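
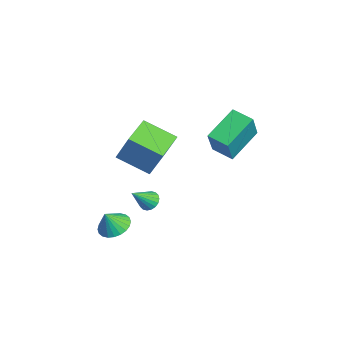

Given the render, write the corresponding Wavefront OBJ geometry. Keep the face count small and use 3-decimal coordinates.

v -1.89 -0.803 0.775
v -1.356 -0.297 2.352
v -0.88 0.598 -0.017
v -0.345 1.103 1.56
v -0.415 -1.943 0.64
v 0.12 -1.438 2.217
v 0.596 -0.543 -0.152
v 1.13 -0.037 1.425
v 1.222 -0.738 -1.612
v 1.51 -0.321 -1.331
v 1.598 -1.702 -0.568
v 1.273 -0.304 -1.23
v 1.026 -0.374 -1.205
v 0.817 -0.515 -1.26
v 0.689 -0.701 -1.385
v 0.666 -0.894 -1.555
v 0.753 -1.056 -1.736
v 0.933 -1.155 -1.893
v 1.17 -1.171 -1.994
v 1.417 -1.102 -2.019
v 1.626 -0.96 -1.963
v 1.754 -0.775 -1.838
v 1.777 -0.582 -1.668
v 1.69 -0.42 -1.487
v 0.15 2.721 0.696
v -0.814 4.272 1.65
v 1.082 3.442 0.466
v 0.118 4.993 1.42
v 0.922 2.227 2.28
v -0.042 3.778 3.234
v 1.854 2.948 2.05
v 0.89 4.499 3.004
v 0.546 -2.319 -3.599
v 1.212 -2.798 -3.89
v 0.654 -2.801 -2.561
v 1.373 -2.521 -3.779
v 1.409 -2.214 -3.64
v 1.313 -1.922 -3.495
v 1.101 -1.691 -3.366
v 0.804 -1.555 -3.272
v 0.468 -1.536 -3.228
v 0.144 -1.636 -3.241
v -0.119 -1.84 -3.308
v -0.281 -2.117 -3.42
v -0.316 -2.425 -3.559
v -0.221 -2.716 -3.704
v -0.008 -2.948 -3.833
v 0.288 -3.083 -3.927
v 0.625 -3.102 -3.97
v 0.949 -3.002 -3.958
f 2 4 1
f 5 2 1
f 1 4 3
f 3 5 1
f 2 8 4
f 6 2 5
f 6 8 2
f 4 8 3
f 7 5 3
f 3 8 7
f 7 6 5
f 8 6 7
f 10 9 12
f 10 12 11
f 12 9 13
f 12 13 11
f 13 9 14
f 13 14 11
f 14 9 15
f 14 15 11
f 15 9 16
f 15 16 11
f 16 9 17
f 16 17 11
f 17 9 18
f 17 18 11
f 18 9 19
f 18 19 11
f 19 9 20
f 19 20 11
f 20 9 21
f 20 21 11
f 21 9 22
f 21 22 11
f 22 9 23
f 22 23 11
f 23 9 24
f 23 24 11
f 24 9 10
f 24 10 11
f 26 28 25
f 29 26 25
f 25 28 27
f 27 29 25
f 26 32 28
f 30 26 29
f 30 32 26
f 28 32 27
f 31 29 27
f 27 32 31
f 31 30 29
f 32 30 31
f 34 33 36
f 34 36 35
f 36 33 37
f 36 37 35
f 37 33 38
f 37 38 35
f 38 33 39
f 38 39 35
f 39 33 40
f 39 40 35
f 40 33 41
f 40 41 35
f 41 33 42
f 41 42 35
f 42 33 43
f 42 43 35
f 43 33 44
f 43 44 35
f 44 33 45
f 44 45 35
f 45 33 46
f 45 46 35
f 46 33 47
f 46 47 35
f 47 33 48
f 47 48 35
f 48 33 49
f 48 49 35
f 49 33 50
f 49 50 35
f 50 33 34
f 50 34 35



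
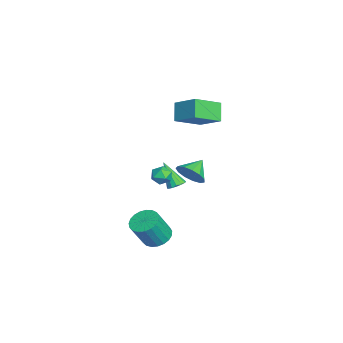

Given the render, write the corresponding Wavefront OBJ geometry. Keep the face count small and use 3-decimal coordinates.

v -2.953 1.331 -3.324
v -2.515 1.636 -3.008
v -3.567 0.549 -1.716
v -2.769 1.833 -3.01
v -3.072 1.895 -3.095
v -3.343 1.806 -3.242
v -3.51 1.589 -3.411
v -3.527 1.304 -3.556
v -3.391 1.025 -3.639
v -3.137 0.829 -3.638
v -2.834 0.767 -3.552
v -2.563 0.856 -3.406
v -2.396 1.072 -3.237
v -2.379 1.358 -3.091
v -1.831 2.138 -1.744
v -1.092 2.681 -1.32
v -2.769 2.862 -1.036
v -1.24 2.955 -1.796
v -1.575 2.97 -2.256
v -1.991 2.72 -2.553
v -2.357 2.286 -2.593
v -2.555 1.805 -2.363
v -2.524 1.429 -1.937
v -2.272 1.279 -1.449
v -1.881 1.401 -1.055
v -1.473 1.757 -0.879
v -1.179 2.234 -0.978
v -2.818 1.207 2.265
v -3.712 1.222 3.316
v -3.805 2.747 1.405
v -4.698 2.761 2.457
v -1.742 2.399 3.163
v -2.635 2.413 4.215
v -2.728 3.938 2.304
v -3.622 3.953 3.355
v -0.226 1.047 -0.531
v 0.349 0.698 -0.773
v -0.909 0.222 -0.967
v -0.334 -0.127 -1.209
v -0.458 -0.086 -0.506
v -0.036 0.424 -0.236
v -0.524 0.496 -1.504
v -0.102 1.006 -1.234
v 0.165 0.358 -1.374
v 0.206 -0.002 -0.757
v -0.766 0.922 -0.983
v -0.725 0.562 -0.366
v 3.491 0.234 -3.592
v 4.03 -0.368 -4.053
v 4.607 -1.095 -2.43
v 4.069 -0.494 -1.968
v 4.268 -0.068 -4.003
v 4.846 -0.795 -2.38
v 4.373 0.284 -3.883
v 4.951 -0.443 -2.26
v 4.325 0.628 -3.712
v 4.903 -0.1 -2.089
v 4.133 0.903 -3.52
v 4.711 0.176 -1.897
v 3.83 1.063 -3.341
v 4.407 0.335 -1.718
v 3.468 1.079 -3.205
v 4.046 0.352 -1.582
v 3.11 0.949 -3.135
v 3.688 0.222 -1.512
v 2.819 0.696 -3.145
v 3.396 -0.032 -1.522
v 2.643 0.362 -3.232
v 3.221 -0.365 -1.609
v 2.614 0.006 -3.381
v 3.192 -0.721 -1.758
v 2.737 -0.31 -3.567
v 3.315 -1.037 -1.944
v 2.99 -0.532 -3.756
v 3.568 -1.26 -2.133
v 3.33 -0.622 -3.918
v 3.908 -1.349 -2.295
v 3.698 -0.564 -4.022
v 4.275 -1.291 -2.399
f 2 1 4
f 2 4 3
f 4 1 5
f 4 5 3
f 5 1 6
f 5 6 3
f 6 1 7
f 6 7 3
f 7 1 8
f 7 8 3
f 8 1 9
f 8 9 3
f 9 1 10
f 9 10 3
f 10 1 11
f 10 11 3
f 11 1 12
f 11 12 3
f 12 1 13
f 12 13 3
f 13 1 14
f 13 14 3
f 14 1 2
f 14 2 3
f 16 15 18
f 16 18 17
f 18 15 19
f 18 19 17
f 19 15 20
f 19 20 17
f 20 15 21
f 20 21 17
f 21 15 22
f 21 22 17
f 22 15 23
f 22 23 17
f 23 15 24
f 23 24 17
f 24 15 25
f 24 25 17
f 25 15 26
f 25 26 17
f 26 15 27
f 26 27 17
f 27 15 16
f 27 16 17
f 29 31 28
f 32 29 28
f 28 31 30
f 30 32 28
f 29 35 31
f 33 29 32
f 33 35 29
f 31 35 30
f 34 32 30
f 30 35 34
f 34 33 32
f 35 33 34
f 36 47 41
f 36 41 37
f 36 37 43
f 36 43 46
f 36 46 47
f 37 41 45
f 41 47 40
f 47 46 38
f 46 43 42
f 43 37 44
f 39 45 40
f 39 40 38
f 39 38 42
f 39 42 44
f 39 44 45
f 40 45 41
f 38 40 47
f 42 38 46
f 44 42 43
f 45 44 37
f 49 48 52
f 49 52 50
f 50 52 53
f 50 53 51
f 52 48 54
f 52 54 53
f 53 54 55
f 53 55 51
f 54 48 56
f 54 56 55
f 55 56 57
f 55 57 51
f 56 48 58
f 56 58 57
f 57 58 59
f 57 59 51
f 58 48 60
f 58 60 59
f 59 60 61
f 59 61 51
f 60 48 62
f 60 62 61
f 61 62 63
f 61 63 51
f 62 48 64
f 62 64 63
f 63 64 65
f 63 65 51
f 64 48 66
f 64 66 65
f 65 66 67
f 65 67 51
f 66 48 68
f 66 68 67
f 67 68 69
f 67 69 51
f 68 48 70
f 68 70 69
f 69 70 71
f 69 71 51
f 70 48 72
f 70 72 71
f 71 72 73
f 71 73 51
f 72 48 74
f 72 74 73
f 73 74 75
f 73 75 51
f 74 48 76
f 74 76 75
f 75 76 77
f 75 77 51
f 76 48 78
f 76 78 77
f 77 78 79
f 77 79 51
f 78 48 49
f 78 49 79
f 79 49 50
f 79 50 51



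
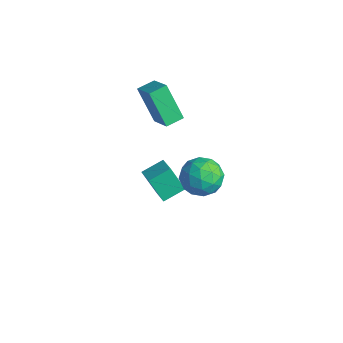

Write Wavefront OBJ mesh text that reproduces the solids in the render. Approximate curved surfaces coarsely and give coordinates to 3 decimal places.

v -3.982 -3.847 -3.41
v -2.904 -4.141 -2.946
v -3.842 -2.677 -2.991
v -2.764 -2.972 -2.527
v -3.296 -3.448 -4.753
v -2.218 -3.743 -4.289
v -3.156 -2.279 -4.334
v -2.078 -2.573 -3.87
v -3.925 -3.113 0.409
v -5.046 -3.332 2.159
v -3.892 -2.164 0.549
v -5.013 -2.382 2.299
v -2.627 -3.278 1.221
v -3.748 -3.496 2.971
v -2.594 -2.328 1.361
v -3.715 -2.547 3.111
v 0.303 -3.353 0.93
v 0.946 -3.206 1.802
v 1.394 -4.614 0.338
v 2.037 -4.467 1.21
v 1.045 -4.909 1.331
v 0.37 -4.13 1.697
v 1.97 -3.69 0.443
v 1.295 -2.911 0.809
v 1.976 -3.414 1.501
v 1.404 -4.167 2.05
v 0.936 -3.653 0.09
v 0.364 -4.406 0.639
v 0.529 -3.169 1.418
v 1.811 -4.651 0.722
v 1.228 -4.911 0.793
v 1.606 -4.824 1.306
v 0.19 -3.712 1.356
v 0.568 -3.625 1.869
v 0.626 -4.626 1.592
v 1.772 -4.195 0.271
v 2.15 -4.108 0.784
v 0.734 -2.996 0.834
v 1.112 -2.909 1.347
v 1.714 -3.194 0.548
v 1.512 -3.205 1.754
v 2.154 -3.946 1.406
v 2.114 -3.489 0.955
v 1.718 -3.032 1.17
v 1.176 -3.648 2.076
v 1.818 -4.389 1.728
v 1.234 -4.648 1.8
v 0.838 -4.191 2.015
v 1.782 -3.77 1.899
v 0.522 -3.431 0.412
v 1.164 -4.172 0.064
v 1.502 -3.629 0.125
v 1.106 -3.172 0.34
v 0.186 -3.874 0.734
v 0.828 -4.615 0.386
v 0.622 -4.788 0.97
v 0.226 -4.331 1.185
v 0.558 -4.05 0.241
f 2 4 1
f 5 2 1
f 1 4 3
f 3 5 1
f 2 8 4
f 6 2 5
f 6 8 2
f 4 8 3
f 7 5 3
f 3 8 7
f 7 6 5
f 8 6 7
f 10 12 9
f 13 10 9
f 9 12 11
f 11 13 9
f 10 16 12
f 14 10 13
f 14 16 10
f 12 16 11
f 15 13 11
f 11 16 15
f 15 14 13
f 16 14 15
f 17 54 33
f 54 28 57
f 33 57 22
f 54 57 33
f 17 33 29
f 33 22 34
f 29 34 18
f 33 34 29
f 17 29 38
f 29 18 39
f 38 39 24
f 29 39 38
f 17 38 50
f 38 24 53
f 50 53 27
f 38 53 50
f 17 50 54
f 50 27 58
f 54 58 28
f 50 58 54
f 18 34 45
f 34 22 48
f 45 48 26
f 34 48 45
f 22 57 35
f 57 28 56
f 35 56 21
f 57 56 35
f 28 58 55
f 58 27 51
f 55 51 19
f 58 51 55
f 27 53 52
f 53 24 40
f 52 40 23
f 53 40 52
f 24 39 44
f 39 18 41
f 44 41 25
f 39 41 44
f 20 46 32
f 46 26 47
f 32 47 21
f 46 47 32
f 20 32 30
f 32 21 31
f 30 31 19
f 32 31 30
f 20 30 37
f 30 19 36
f 37 36 23
f 30 36 37
f 20 37 42
f 37 23 43
f 42 43 25
f 37 43 42
f 20 42 46
f 42 25 49
f 46 49 26
f 42 49 46
f 21 47 35
f 47 26 48
f 35 48 22
f 47 48 35
f 19 31 55
f 31 21 56
f 55 56 28
f 31 56 55
f 23 36 52
f 36 19 51
f 52 51 27
f 36 51 52
f 25 43 44
f 43 23 40
f 44 40 24
f 43 40 44
f 26 49 45
f 49 25 41
f 45 41 18
f 49 41 45



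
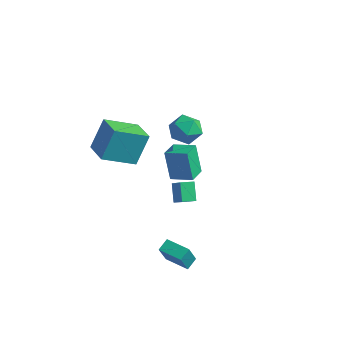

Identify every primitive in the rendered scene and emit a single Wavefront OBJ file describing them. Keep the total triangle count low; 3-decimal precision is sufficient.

v -0.744 -0.515 -0.738
v 0.179 -0.843 0.086
v -0.346 0.208 -0.896
v 0.578 -0.121 -0.073
v -0.098 -1.079 -1.687
v 0.826 -1.408 -0.864
v 0.301 -0.357 -1.846
v 1.224 -0.685 -1.022
v -1.996 -4.781 3.31
v -1.871 -3.836 5.158
v -3.551 -4.029 3.03
v -3.426 -3.084 4.878
v -1.014 -3.096 2.382
v -0.889 -2.151 4.23
v -2.569 -2.344 2.102
v -2.444 -1.399 3.95
v -3.706 2.617 -3.988
v -4.27 2.735 -1.989
v -4.118 3.846 -4.177
v -4.682 3.964 -2.178
v -2.378 3.116 -3.642
v -2.942 3.234 -1.643
v -2.79 4.345 -3.831
v -3.354 4.463 -1.832
v 1.547 -3.535 -4.06
v 1.728 -4.306 -2.59
v 1.494 -2.813 -3.675
v 1.674 -3.584 -2.205
v 3.006 -3.376 -4.155
v 3.186 -4.147 -2.685
v 2.952 -2.654 -3.77
v 3.133 -3.425 -2.3
v -0.548 1.319 2.453
v 0.177 1.002 3.176
v -1.757 0.358 3.244
v -1.032 0.041 3.967
v -1.371 1.058 3.959
v -0.623 1.652 3.47
v -0.957 -0.292 2.95
v -0.209 0.302 2.461
v -0.075 0.006 3.483
v -0.331 0.84 4.107
v -1.249 0.52 2.313
v -1.505 1.354 2.937
f 2 4 1
f 5 2 1
f 1 4 3
f 3 5 1
f 2 8 4
f 6 2 5
f 6 8 2
f 4 8 3
f 7 5 3
f 3 8 7
f 7 6 5
f 8 6 7
f 10 12 9
f 13 10 9
f 9 12 11
f 11 13 9
f 10 16 12
f 14 10 13
f 14 16 10
f 12 16 11
f 15 13 11
f 11 16 15
f 15 14 13
f 16 14 15
f 18 20 17
f 21 18 17
f 17 20 19
f 19 21 17
f 18 24 20
f 22 18 21
f 22 24 18
f 20 24 19
f 23 21 19
f 19 24 23
f 23 22 21
f 24 22 23
f 26 28 25
f 29 26 25
f 25 28 27
f 27 29 25
f 26 32 28
f 30 26 29
f 30 32 26
f 28 32 27
f 31 29 27
f 27 32 31
f 31 30 29
f 32 30 31
f 33 44 38
f 33 38 34
f 33 34 40
f 33 40 43
f 33 43 44
f 34 38 42
f 38 44 37
f 44 43 35
f 43 40 39
f 40 34 41
f 36 42 37
f 36 37 35
f 36 35 39
f 36 39 41
f 36 41 42
f 37 42 38
f 35 37 44
f 39 35 43
f 41 39 40
f 42 41 34



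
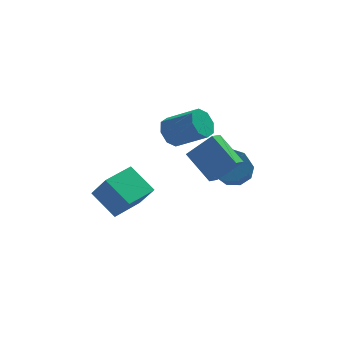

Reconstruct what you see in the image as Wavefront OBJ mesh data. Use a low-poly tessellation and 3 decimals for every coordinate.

v -2.642 2.805 -1.84
v -3.685 3.926 -0.802
v -1.274 4.079 -1.842
v -2.317 5.2 -0.804
v -1.983 2.1 -0.416
v -3.026 3.221 0.622
v -0.615 3.374 -0.418
v -1.658 4.495 0.62
v 1.73 0.69 1.946
v 2.967 0.537 3.244
v 0.779 2.06 3.014
v 2.016 1.907 4.312
v 2.204 1.313 1.568
v 3.441 1.16 2.866
v 1.253 2.683 2.636
v 2.49 2.53 3.934
v 0.343 4.284 3.144
v 0.857 4.229 2.407
v 2.311 3.442 3.479
v 1.797 3.496 4.216
v 0.936 4.827 2.74
v 2.389 4.04 3.812
v 0.668 5.107 3.309
v 2.121 4.32 4.381
v 0.209 4.904 3.782
v 1.662 4.117 4.854
v -0.171 4.338 3.881
v 1.283 3.551 4.953
v -0.249 3.74 3.548
v 1.204 2.953 4.62
v 0.019 3.46 2.979
v 1.472 2.673 4.051
v 0.478 3.663 2.506
v 1.931 2.876 3.578
v 3.496 4.362 0.036
v 4.483 4.244 0.214
v 4.131 3.06 1.381
v 3.144 3.178 1.204
v 4.225 4.731 0.631
v 3.873 3.546 1.798
v 3.625 5.046 0.769
v 3.273 3.861 1.936
v 2.965 5.04 0.565
v 2.613 3.855 1.732
v 2.554 4.718 0.113
v 2.202 3.533 1.28
v 2.583 4.229 -0.374
v 2.231 3.044 0.793
v 3.04 3.803 -0.67
v 2.688 2.618 0.498
v 3.71 3.638 -0.634
v 3.358 2.453 0.533
v 4.28 3.813 -0.285
v 3.928 2.628 0.882
f 2 4 1
f 5 2 1
f 1 4 3
f 3 5 1
f 2 8 4
f 6 2 5
f 6 8 2
f 4 8 3
f 7 5 3
f 3 8 7
f 7 6 5
f 8 6 7
f 10 12 9
f 13 10 9
f 9 12 11
f 11 13 9
f 10 16 12
f 14 10 13
f 14 16 10
f 12 16 11
f 15 13 11
f 11 16 15
f 15 14 13
f 16 14 15
f 18 17 21
f 18 21 19
f 19 21 22
f 19 22 20
f 21 17 23
f 21 23 22
f 22 23 24
f 22 24 20
f 23 17 25
f 23 25 24
f 24 25 26
f 24 26 20
f 25 17 27
f 25 27 26
f 26 27 28
f 26 28 20
f 27 17 29
f 27 29 28
f 28 29 30
f 28 30 20
f 29 17 31
f 29 31 30
f 30 31 32
f 30 32 20
f 31 17 33
f 31 33 32
f 32 33 34
f 32 34 20
f 33 17 18
f 33 18 34
f 34 18 19
f 34 19 20
f 36 35 39
f 36 39 37
f 37 39 40
f 37 40 38
f 39 35 41
f 39 41 40
f 40 41 42
f 40 42 38
f 41 35 43
f 41 43 42
f 42 43 44
f 42 44 38
f 43 35 45
f 43 45 44
f 44 45 46
f 44 46 38
f 45 35 47
f 45 47 46
f 46 47 48
f 46 48 38
f 47 35 49
f 47 49 48
f 48 49 50
f 48 50 38
f 49 35 51
f 49 51 50
f 50 51 52
f 50 52 38
f 51 35 53
f 51 53 52
f 52 53 54
f 52 54 38
f 53 35 36
f 53 36 54
f 54 36 37
f 54 37 38



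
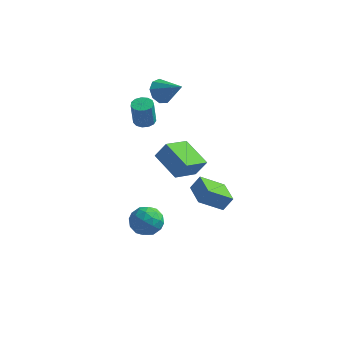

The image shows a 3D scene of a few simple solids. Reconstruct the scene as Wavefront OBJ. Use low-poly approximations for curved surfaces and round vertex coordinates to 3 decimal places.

v -1.052 3.618 3.403
v -0.606 3.436 2.667
v 0.352 3.282 4.337
v -0.554 4.021 2.799
v -0.735 4.417 3.214
v -1.065 4.44 3.717
v -1.388 4.078 4.073
v -1.555 3.501 4.116
v -1.486 2.979 3.824
v -1.214 2.756 3.335
v -0.867 2.936 2.878
v -0.719 -1.501 -3.869
v -0.309 -0.896 -4.61
v 0.809 -1.704 -3.19
v 1.219 -1.099 -3.931
v 0.597 -0.685 -3.206
v -0.347 -0.56 -3.626
v 0.847 -2.04 -4.174
v -0.097 -1.915 -4.594
v 0.659 -1.229 -4.799
v 0.505 -0.392 -4.2
v -0.005 -2.208 -3.6
v -0.159 -1.371 -3.001
v -0.648 -1.18 -4.3
v 1.148 -1.42 -3.5
v 0.782 -1.176 -3.074
v 1.023 -0.821 -3.51
v -0.671 -0.983 -3.721
v -0.429 -0.627 -4.156
v 0.103 -0.503 -3.331
v 0.929 -1.973 -3.644
v 1.171 -1.617 -4.079
v -0.523 -1.779 -4.29
v -0.282 -1.424 -4.726
v 0.397 -2.097 -4.469
v 0.162 -1.021 -4.846
v 1.06 -1.14 -4.446
v 0.842 -1.694 -4.589
v 0.287 -1.62 -4.836
v 0.071 -0.528 -4.494
v 0.969 -0.648 -4.094
v 0.604 -0.405 -3.668
v 0.049 -0.331 -3.915
v 0.64 -0.724 -4.605
v -0.469 -1.952 -3.706
v 0.429 -2.072 -3.306
v 0.451 -2.269 -3.885
v -0.104 -2.195 -4.132
v -0.56 -1.46 -3.354
v 0.338 -1.579 -2.954
v 0.213 -0.98 -2.964
v -0.342 -0.906 -3.211
v -0.14 -1.876 -3.195
v 2.518 2.962 -3.965
v 1.416 2.018 -2.986
v 2.969 3.303 -3.128
v 1.867 2.36 -2.149
v 3.573 1.68 -4.011
v 2.471 0.737 -3.032
v 4.024 2.022 -3.174
v 2.922 1.078 -2.195
v 3.503 -2.058 1.437
v 2.996 -3.576 2.01
v 1.971 -1.258 2.201
v 1.463 -2.776 2.773
v 4.077 -1.884 2.407
v 3.569 -3.402 2.979
v 2.544 -1.084 3.17
v 2.037 -2.602 3.743
v -0.873 0.983 2.609
v -0.424 0.54 2.503
v -0.398 0.193 4.065
v -0.847 0.637 4.171
v -0.249 0.848 2.569
v -0.223 0.502 4.131
v -0.272 1.199 2.647
v -0.246 0.853 4.209
v -0.486 1.482 2.713
v -0.46 1.136 4.275
v -0.823 1.606 2.746
v -0.797 1.26 4.308
v -1.176 1.533 2.736
v -1.15 1.186 4.298
v -1.432 1.285 2.685
v -1.406 0.938 4.247
v -1.512 0.941 2.61
v -1.486 0.595 4.172
v -1.388 0.61 2.535
v -1.362 0.264 4.097
v -1.101 0.398 2.483
v -1.075 0.052 4.045
v -0.742 0.372 2.471
v -0.716 0.026 4.033
f 2 1 4
f 2 4 3
f 4 1 5
f 4 5 3
f 5 1 6
f 5 6 3
f 6 1 7
f 6 7 3
f 7 1 8
f 7 8 3
f 8 1 9
f 8 9 3
f 9 1 10
f 9 10 3
f 10 1 11
f 10 11 3
f 11 1 2
f 11 2 3
f 12 49 28
f 49 23 52
f 28 52 17
f 49 52 28
f 12 28 24
f 28 17 29
f 24 29 13
f 28 29 24
f 12 24 33
f 24 13 34
f 33 34 19
f 24 34 33
f 12 33 45
f 33 19 48
f 45 48 22
f 33 48 45
f 12 45 49
f 45 22 53
f 49 53 23
f 45 53 49
f 13 29 40
f 29 17 43
f 40 43 21
f 29 43 40
f 17 52 30
f 52 23 51
f 30 51 16
f 52 51 30
f 23 53 50
f 53 22 46
f 50 46 14
f 53 46 50
f 22 48 47
f 48 19 35
f 47 35 18
f 48 35 47
f 19 34 39
f 34 13 36
f 39 36 20
f 34 36 39
f 15 41 27
f 41 21 42
f 27 42 16
f 41 42 27
f 15 27 25
f 27 16 26
f 25 26 14
f 27 26 25
f 15 25 32
f 25 14 31
f 32 31 18
f 25 31 32
f 15 32 37
f 32 18 38
f 37 38 20
f 32 38 37
f 15 37 41
f 37 20 44
f 41 44 21
f 37 44 41
f 16 42 30
f 42 21 43
f 30 43 17
f 42 43 30
f 14 26 50
f 26 16 51
f 50 51 23
f 26 51 50
f 18 31 47
f 31 14 46
f 47 46 22
f 31 46 47
f 20 38 39
f 38 18 35
f 39 35 19
f 38 35 39
f 21 44 40
f 44 20 36
f 40 36 13
f 44 36 40
f 55 57 54
f 58 55 54
f 54 57 56
f 56 58 54
f 55 61 57
f 59 55 58
f 59 61 55
f 57 61 56
f 60 58 56
f 56 61 60
f 60 59 58
f 61 59 60
f 63 65 62
f 66 63 62
f 62 65 64
f 64 66 62
f 63 69 65
f 67 63 66
f 67 69 63
f 65 69 64
f 68 66 64
f 64 69 68
f 68 67 66
f 69 67 68
f 71 70 74
f 71 74 72
f 72 74 75
f 72 75 73
f 74 70 76
f 74 76 75
f 75 76 77
f 75 77 73
f 76 70 78
f 76 78 77
f 77 78 79
f 77 79 73
f 78 70 80
f 78 80 79
f 79 80 81
f 79 81 73
f 80 70 82
f 80 82 81
f 81 82 83
f 81 83 73
f 82 70 84
f 82 84 83
f 83 84 85
f 83 85 73
f 84 70 86
f 84 86 85
f 85 86 87
f 85 87 73
f 86 70 88
f 86 88 87
f 87 88 89
f 87 89 73
f 88 70 90
f 88 90 89
f 89 90 91
f 89 91 73
f 90 70 92
f 90 92 91
f 91 92 93
f 91 93 73
f 92 70 71
f 92 71 93
f 93 71 72
f 93 72 73



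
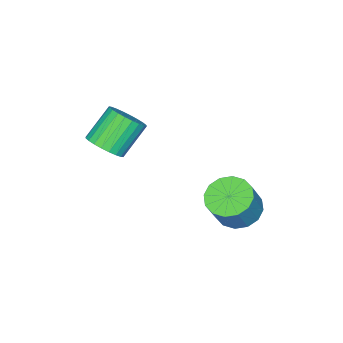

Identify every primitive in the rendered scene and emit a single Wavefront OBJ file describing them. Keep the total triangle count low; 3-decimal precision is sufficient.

v 0.526 0.278 -2.664
v 1.252 0.197 -3.08
v 1.919 0.28 -1.932
v 1.194 0.362 -1.516
v 1.176 0.625 -3.067
v 1.844 0.708 -1.92
v 0.927 0.96 -2.947
v 1.595 1.044 -1.799
v 0.57 1.112 -2.75
v 1.238 1.196 -1.603
v 0.202 1.041 -2.531
v 0.869 1.125 -1.383
v -0.08 0.766 -2.347
v 0.588 0.85 -1.199
v -0.199 0.36 -2.248
v 0.468 0.443 -1.1
v -0.124 -0.068 -2.26
v 0.544 0.015 -1.113
v 0.125 -0.404 -2.381
v 0.793 -0.32 -1.233
v 0.482 -0.556 -2.577
v 1.15 -0.472 -1.43
v 0.851 -0.485 -2.797
v 1.518 -0.401 -1.649
v 1.132 -0.21 -2.981
v 1.8 -0.126 -1.833
v 2.773 -3.526 -0.041
v 3.301 -3.491 0.463
v 2.314 -3.319 1.484
v 1.787 -3.354 0.981
v 3.274 -3.217 0.391
v 2.288 -3.045 1.412
v 3.171 -2.989 0.254
v 2.185 -2.818 1.275
v 3.008 -2.844 0.071
v 2.022 -2.672 1.093
v 2.809 -2.802 -0.128
v 1.822 -2.63 0.893
v 2.604 -2.87 -0.314
v 1.618 -2.699 0.707
v 2.425 -3.039 -0.458
v 1.439 -2.867 0.563
v 2.299 -3.281 -0.539
v 1.313 -3.109 0.482
v 2.246 -3.561 -0.544
v 1.259 -3.389 0.477
v 2.272 -3.835 -0.472
v 1.286 -3.663 0.549
v 2.375 -4.062 -0.335
v 1.389 -3.891 0.686
v 2.538 -4.208 -0.153
v 1.552 -4.036 0.869
v 2.738 -4.25 0.047
v 1.751 -4.078 1.068
v 2.942 -4.181 0.233
v 1.956 -4.01 1.254
v 3.121 -4.013 0.377
v 2.135 -3.841 1.398
v 3.247 -3.771 0.458
v 2.261 -3.599 1.479
f 2 1 5
f 2 5 3
f 3 5 6
f 3 6 4
f 5 1 7
f 5 7 6
f 6 7 8
f 6 8 4
f 7 1 9
f 7 9 8
f 8 9 10
f 8 10 4
f 9 1 11
f 9 11 10
f 10 11 12
f 10 12 4
f 11 1 13
f 11 13 12
f 12 13 14
f 12 14 4
f 13 1 15
f 13 15 14
f 14 15 16
f 14 16 4
f 15 1 17
f 15 17 16
f 16 17 18
f 16 18 4
f 17 1 19
f 17 19 18
f 18 19 20
f 18 20 4
f 19 1 21
f 19 21 20
f 20 21 22
f 20 22 4
f 21 1 23
f 21 23 22
f 22 23 24
f 22 24 4
f 23 1 25
f 23 25 24
f 24 25 26
f 24 26 4
f 25 1 2
f 25 2 26
f 26 2 3
f 26 3 4
f 28 27 31
f 28 31 29
f 29 31 32
f 29 32 30
f 31 27 33
f 31 33 32
f 32 33 34
f 32 34 30
f 33 27 35
f 33 35 34
f 34 35 36
f 34 36 30
f 35 27 37
f 35 37 36
f 36 37 38
f 36 38 30
f 37 27 39
f 37 39 38
f 38 39 40
f 38 40 30
f 39 27 41
f 39 41 40
f 40 41 42
f 40 42 30
f 41 27 43
f 41 43 42
f 42 43 44
f 42 44 30
f 43 27 45
f 43 45 44
f 44 45 46
f 44 46 30
f 45 27 47
f 45 47 46
f 46 47 48
f 46 48 30
f 47 27 49
f 47 49 48
f 48 49 50
f 48 50 30
f 49 27 51
f 49 51 50
f 50 51 52
f 50 52 30
f 51 27 53
f 51 53 52
f 52 53 54
f 52 54 30
f 53 27 55
f 53 55 54
f 54 55 56
f 54 56 30
f 55 27 57
f 55 57 56
f 56 57 58
f 56 58 30
f 57 27 59
f 57 59 58
f 58 59 60
f 58 60 30
f 59 27 28
f 59 28 60
f 60 28 29
f 60 29 30



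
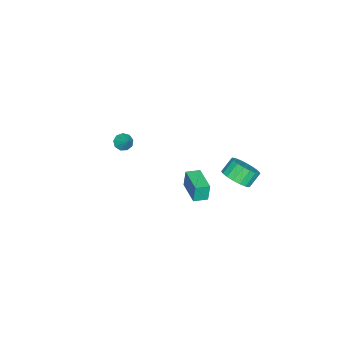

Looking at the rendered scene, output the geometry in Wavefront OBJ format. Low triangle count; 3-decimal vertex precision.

v 0.796 3.685 -1.003
v 1.522 4.215 -0.637
v 0.869 4.565 0.149
v 0.144 4.035 -0.217
v 1.334 4.488 -0.914
v 0.681 4.837 -0.128
v 1.039 4.601 -1.209
v 0.387 4.951 -0.422
v 0.697 4.534 -1.463
v 0.045 4.883 -0.676
v 0.374 4.298 -1.626
v -0.278 4.647 -0.839
v 0.135 3.941 -1.665
v -0.517 4.29 -0.879
v 0.027 3.533 -1.574
v -0.626 3.882 -0.787
v 0.071 3.155 -1.369
v -0.582 3.505 -0.583
v 0.259 2.883 -1.092
v -0.394 3.232 -0.306
v 0.553 2.769 -0.798
v -0.099 3.119 -0.011
v 0.895 2.837 -0.544
v 0.243 3.186 0.243
v 1.218 3.073 -0.381
v 0.566 3.422 0.406
v 1.457 3.43 -0.341
v 0.805 3.779 0.445
v 1.566 3.838 -0.433
v 0.913 4.187 0.354
v 1.83 1.807 -1.21
v 1.725 1.883 -0.088
v 3.094 2.958 -1.17
v 2.99 3.034 -0.047
v 2.41 1.166 -1.113
v 2.306 1.242 0.01
v 3.675 2.317 -1.072
v 3.57 2.393 0.05
v -0.829 -4.163 -1.855
v -0.607 -3.806 -2.311
v -0.271 -3.577 -1.125
v -0.97 -3.644 -2.163
v -1.267 -3.725 -1.872
v -1.359 -4.011 -1.572
v -1.203 -4.368 -1.405
v -0.872 -4.629 -1.449
v -0.521 -4.672 -1.682
v -0.314 -4.477 -1.997
v -0.348 -4.135 -2.245
f 2 1 5
f 2 5 3
f 3 5 6
f 3 6 4
f 5 1 7
f 5 7 6
f 6 7 8
f 6 8 4
f 7 1 9
f 7 9 8
f 8 9 10
f 8 10 4
f 9 1 11
f 9 11 10
f 10 11 12
f 10 12 4
f 11 1 13
f 11 13 12
f 12 13 14
f 12 14 4
f 13 1 15
f 13 15 14
f 14 15 16
f 14 16 4
f 15 1 17
f 15 17 16
f 16 17 18
f 16 18 4
f 17 1 19
f 17 19 18
f 18 19 20
f 18 20 4
f 19 1 21
f 19 21 20
f 20 21 22
f 20 22 4
f 21 1 23
f 21 23 22
f 22 23 24
f 22 24 4
f 23 1 25
f 23 25 24
f 24 25 26
f 24 26 4
f 25 1 27
f 25 27 26
f 26 27 28
f 26 28 4
f 27 1 29
f 27 29 28
f 28 29 30
f 28 30 4
f 29 1 2
f 29 2 30
f 30 2 3
f 30 3 4
f 32 34 31
f 35 32 31
f 31 34 33
f 33 35 31
f 32 38 34
f 36 32 35
f 36 38 32
f 34 38 33
f 37 35 33
f 33 38 37
f 37 36 35
f 38 36 37
f 40 39 42
f 40 42 41
f 42 39 43
f 42 43 41
f 43 39 44
f 43 44 41
f 44 39 45
f 44 45 41
f 45 39 46
f 45 46 41
f 46 39 47
f 46 47 41
f 47 39 48
f 47 48 41
f 48 39 49
f 48 49 41
f 49 39 40
f 49 40 41



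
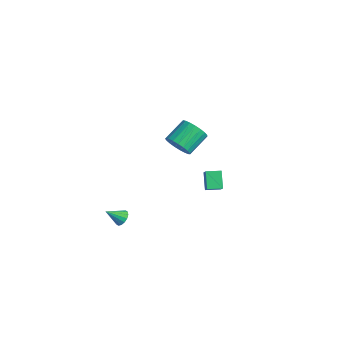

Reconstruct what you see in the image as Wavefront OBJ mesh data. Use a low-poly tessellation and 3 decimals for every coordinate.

v 0.93 -2.976 -4.067
v 1.492 -3.053 -4.011
v 0.73 -3.904 -3.333
v 1.418 -2.866 -3.795
v 1.214 -2.708 -3.652
v 0.933 -2.623 -3.62
v 0.652 -2.632 -3.708
v 0.445 -2.733 -3.893
v 0.368 -2.9 -4.124
v 0.441 -3.087 -4.34
v 0.646 -3.244 -4.483
v 0.927 -3.33 -4.515
v 1.208 -3.321 -4.426
v 1.415 -3.219 -4.242
v 3.791 -0.769 3.4
v 4.055 -1.168 4.127
v 3.612 0.07 4.967
v 3.349 0.469 4.24
v 4.354 -0.992 4.025
v 3.911 0.246 4.865
v 4.556 -0.777 3.815
v 4.113 0.461 4.655
v 4.626 -0.561 3.533
v 4.183 0.677 4.373
v 4.551 -0.381 3.229
v 4.108 0.857 4.069
v 4.345 -0.268 2.954
v 3.902 0.97 3.793
v 4.043 -0.242 2.756
v 3.601 0.996 3.595
v 3.698 -0.306 2.669
v 3.255 0.932 3.509
v 3.369 -0.451 2.709
v 2.926 0.787 3.549
v 3.113 -0.651 2.868
v 2.67 0.587 3.708
v 2.974 -0.871 3.12
v 2.531 0.367 3.96
v 2.977 -1.073 3.419
v 2.534 0.164 4.259
v 3.12 -1.223 3.716
v 2.677 0.015 4.556
v 3.379 -1.295 3.958
v 2.937 -0.057 4.798
v 3.71 -1.275 4.103
v 3.267 -0.037 4.943
v 0.106 2.636 -3.917
v -0.676 2.901 -2.951
v 0.382 3.524 -3.937
v -0.399 3.789 -2.972
v 0.879 2.411 -3.228
v 0.098 2.676 -2.263
v 1.156 3.299 -3.249
v 0.374 3.564 -2.283
f 2 1 4
f 2 4 3
f 4 1 5
f 4 5 3
f 5 1 6
f 5 6 3
f 6 1 7
f 6 7 3
f 7 1 8
f 7 8 3
f 8 1 9
f 8 9 3
f 9 1 10
f 9 10 3
f 10 1 11
f 10 11 3
f 11 1 12
f 11 12 3
f 12 1 13
f 12 13 3
f 13 1 14
f 13 14 3
f 14 1 2
f 14 2 3
f 16 15 19
f 16 19 17
f 17 19 20
f 17 20 18
f 19 15 21
f 19 21 20
f 20 21 22
f 20 22 18
f 21 15 23
f 21 23 22
f 22 23 24
f 22 24 18
f 23 15 25
f 23 25 24
f 24 25 26
f 24 26 18
f 25 15 27
f 25 27 26
f 26 27 28
f 26 28 18
f 27 15 29
f 27 29 28
f 28 29 30
f 28 30 18
f 29 15 31
f 29 31 30
f 30 31 32
f 30 32 18
f 31 15 33
f 31 33 32
f 32 33 34
f 32 34 18
f 33 15 35
f 33 35 34
f 34 35 36
f 34 36 18
f 35 15 37
f 35 37 36
f 36 37 38
f 36 38 18
f 37 15 39
f 37 39 38
f 38 39 40
f 38 40 18
f 39 15 41
f 39 41 40
f 40 41 42
f 40 42 18
f 41 15 43
f 41 43 42
f 42 43 44
f 42 44 18
f 43 15 45
f 43 45 44
f 44 45 46
f 44 46 18
f 45 15 16
f 45 16 46
f 46 16 17
f 46 17 18
f 48 50 47
f 51 48 47
f 47 50 49
f 49 51 47
f 48 54 50
f 52 48 51
f 52 54 48
f 50 54 49
f 53 51 49
f 49 54 53
f 53 52 51
f 54 52 53



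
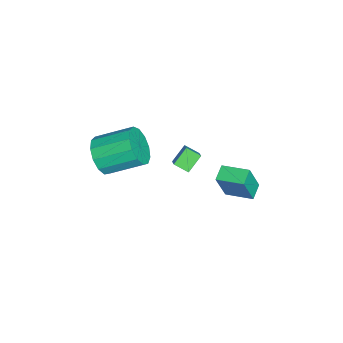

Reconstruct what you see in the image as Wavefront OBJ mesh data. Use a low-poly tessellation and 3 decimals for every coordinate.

v 0.274 -0.424 2.113
v 0.964 -0.222 2.655
v 0.375 0.297 1.715
v 1.064 0.5 2.257
v 0.956 -0.9 1.423
v 1.645 -0.697 1.965
v 1.056 -0.178 1.025
v 1.746 0.024 1.567
v 0.908 -4.349 1.207
v 1.344 -4.762 2.128
v 1.129 -2.924 3.054
v 0.692 -2.511 2.133
v 1.817 -4.54 1.796
v 1.602 -2.701 2.722
v 2.001 -4.256 1.276
v 1.786 -2.418 2.202
v 1.838 -4.003 0.735
v 1.623 -2.164 1.661
v 1.38 -3.859 0.343
v 1.165 -2.02 1.269
v 0.772 -3.871 0.226
v 0.557 -2.032 1.152
v 0.206 -4.035 0.42
v -0.009 -2.196 1.346
v -0.136 -4.299 0.864
v -0.351 -2.46 1.79
v -0.148 -4.579 1.417
v -0.363 -2.74 2.343
v 0.176 -4.786 1.903
v -0.039 -2.947 2.829
v 0.732 -4.854 2.168
v 0.517 -3.015 3.095
v -3.776 1.305 -4.798
v -3.273 0.866 -3.051
v -3.414 2.778 -4.532
v -2.911 2.339 -2.785
v -2.889 1.141 -5.095
v -2.386 0.702 -3.348
v -2.527 2.614 -4.829
v -2.024 2.175 -3.082
f 2 4 1
f 5 2 1
f 1 4 3
f 3 5 1
f 2 8 4
f 6 2 5
f 6 8 2
f 4 8 3
f 7 5 3
f 3 8 7
f 7 6 5
f 8 6 7
f 10 9 13
f 10 13 11
f 11 13 14
f 11 14 12
f 13 9 15
f 13 15 14
f 14 15 16
f 14 16 12
f 15 9 17
f 15 17 16
f 16 17 18
f 16 18 12
f 17 9 19
f 17 19 18
f 18 19 20
f 18 20 12
f 19 9 21
f 19 21 20
f 20 21 22
f 20 22 12
f 21 9 23
f 21 23 22
f 22 23 24
f 22 24 12
f 23 9 25
f 23 25 24
f 24 25 26
f 24 26 12
f 25 9 27
f 25 27 26
f 26 27 28
f 26 28 12
f 27 9 29
f 27 29 28
f 28 29 30
f 28 30 12
f 29 9 31
f 29 31 30
f 30 31 32
f 30 32 12
f 31 9 10
f 31 10 32
f 32 10 11
f 32 11 12
f 34 36 33
f 37 34 33
f 33 36 35
f 35 37 33
f 34 40 36
f 38 34 37
f 38 40 34
f 36 40 35
f 39 37 35
f 35 40 39
f 39 38 37
f 40 38 39



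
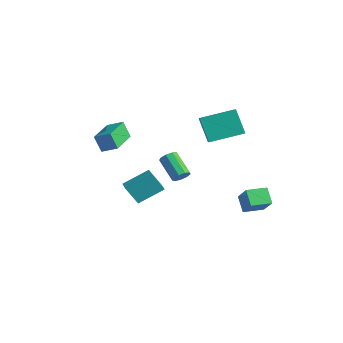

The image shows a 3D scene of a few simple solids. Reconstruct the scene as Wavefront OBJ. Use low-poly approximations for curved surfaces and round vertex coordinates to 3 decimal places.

v 0.734 0.726 -2.181
v 0.997 1.11 -1.836
v -0.39 1.199 -0.875
v -0.654 0.814 -1.219
v 0.807 1.299 -2.128
v -0.581 1.387 -1.167
v 0.582 1.219 -2.445
v -0.805 1.308 -1.484
v 0.428 0.908 -2.638
v -0.959 0.997 -1.677
v 0.417 0.512 -2.617
v -0.97 0.601 -1.656
v 0.555 0.216 -2.392
v -0.833 0.305 -1.431
v 0.776 0.158 -2.068
v -0.612 0.247 -1.107
v 0.977 0.366 -1.796
v -0.41 0.455 -0.835
v 1.065 0.742 -1.704
v -0.323 0.831 -0.743
v 0.602 -4.547 1.714
v 0.172 -4.733 2.732
v -0.579 -2.896 1.517
v -1.009 -3.081 2.535
v 1.329 -3.979 2.125
v 0.899 -4.164 3.143
v 0.148 -2.327 1.928
v -0.282 -2.513 2.946
v 0.327 2.218 1.911
v 1.229 1.616 2.534
v 1.211 4.066 2.416
v 2.113 3.465 3.039
v 1.287 2.155 0.461
v 2.189 1.554 1.084
v 2.171 4.004 0.966
v 3.073 3.402 1.589
v 2.549 3.372 -3.897
v 3.507 3.184 -2.785
v 2.891 4.613 -3.981
v 3.849 4.425 -2.868
v 3.371 3.095 -4.652
v 4.329 2.907 -3.539
v 3.713 4.336 -4.735
v 4.671 4.148 -3.623
v -1.294 -1.737 -3.281
v -0.805 -0.237 -2.414
v -2.088 -1.389 -3.435
v -1.599 0.111 -2.568
v -0.821 -1.191 -4.492
v -0.332 0.309 -3.625
v -1.615 -0.843 -4.646
v -1.126 0.657 -3.779
f 2 1 5
f 2 5 3
f 3 5 6
f 3 6 4
f 5 1 7
f 5 7 6
f 6 7 8
f 6 8 4
f 7 1 9
f 7 9 8
f 8 9 10
f 8 10 4
f 9 1 11
f 9 11 10
f 10 11 12
f 10 12 4
f 11 1 13
f 11 13 12
f 12 13 14
f 12 14 4
f 13 1 15
f 13 15 14
f 14 15 16
f 14 16 4
f 15 1 17
f 15 17 16
f 16 17 18
f 16 18 4
f 17 1 19
f 17 19 18
f 18 19 20
f 18 20 4
f 19 1 2
f 19 2 20
f 20 2 3
f 20 3 4
f 22 24 21
f 25 22 21
f 21 24 23
f 23 25 21
f 22 28 24
f 26 22 25
f 26 28 22
f 24 28 23
f 27 25 23
f 23 28 27
f 27 26 25
f 28 26 27
f 30 32 29
f 33 30 29
f 29 32 31
f 31 33 29
f 30 36 32
f 34 30 33
f 34 36 30
f 32 36 31
f 35 33 31
f 31 36 35
f 35 34 33
f 36 34 35
f 38 40 37
f 41 38 37
f 37 40 39
f 39 41 37
f 38 44 40
f 42 38 41
f 42 44 38
f 40 44 39
f 43 41 39
f 39 44 43
f 43 42 41
f 44 42 43
f 46 48 45
f 49 46 45
f 45 48 47
f 47 49 45
f 46 52 48
f 50 46 49
f 50 52 46
f 48 52 47
f 51 49 47
f 47 52 51
f 51 50 49
f 52 50 51



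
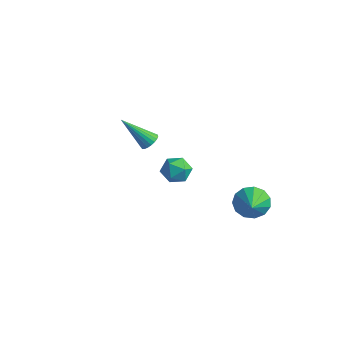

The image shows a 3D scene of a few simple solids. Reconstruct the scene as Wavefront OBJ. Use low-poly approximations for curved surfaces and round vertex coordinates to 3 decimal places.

v 1.265 0.136 0.902
v 1.98 0.486 0.665
v 1.86 -0.326 2.015
v 2.575 0.024 1.778
v 1.935 0.501 2.008
v 1.568 0.787 1.32
v 2.272 -0.627 1.36
v 1.905 -0.341 0.672
v 2.603 0.015 0.948
v 2.394 0.712 1.349
v 1.446 -0.552 1.331
v 1.237 0.145 1.732
v -3.151 3.251 -1.268
v -2.67 3.129 -0.95
v -4.369 2.409 0.248
v -2.727 3.354 -0.871
v -2.858 3.562 -0.861
v -3.04 3.715 -0.922
v -3.24 3.788 -1.042
v -3.426 3.769 -1.202
v -3.563 3.66 -1.373
v -3.63 3.48 -1.526
v -3.613 3.261 -1.635
v -3.517 3.039 -1.68
v -3.357 2.855 -1.654
v -3.162 2.739 -1.562
v -2.965 2.712 -1.418
v -2.799 2.777 -1.249
v -2.695 2.925 -1.083
v 2.995 4.305 -3.066
v 3.767 4.854 -3.278
v 3.945 3.275 -2.274
v 3.571 5.039 -2.803
v 3.193 4.992 -2.411
v 2.752 4.727 -2.227
v 2.388 4.327 -2.31
v 2.217 3.921 -2.633
v 2.293 3.637 -3.093
v 2.592 3.565 -3.545
v 3.018 3.727 -3.845
v 3.438 4.074 -3.898
v 3.717 4.494 -3.686
f 1 12 6
f 1 6 2
f 1 2 8
f 1 8 11
f 1 11 12
f 2 6 10
f 6 12 5
f 12 11 3
f 11 8 7
f 8 2 9
f 4 10 5
f 4 5 3
f 4 3 7
f 4 7 9
f 4 9 10
f 5 10 6
f 3 5 12
f 7 3 11
f 9 7 8
f 10 9 2
f 14 13 16
f 14 16 15
f 16 13 17
f 16 17 15
f 17 13 18
f 17 18 15
f 18 13 19
f 18 19 15
f 19 13 20
f 19 20 15
f 20 13 21
f 20 21 15
f 21 13 22
f 21 22 15
f 22 13 23
f 22 23 15
f 23 13 24
f 23 24 15
f 24 13 25
f 24 25 15
f 25 13 26
f 25 26 15
f 26 13 27
f 26 27 15
f 27 13 28
f 27 28 15
f 28 13 29
f 28 29 15
f 29 13 14
f 29 14 15
f 31 30 33
f 31 33 32
f 33 30 34
f 33 34 32
f 34 30 35
f 34 35 32
f 35 30 36
f 35 36 32
f 36 30 37
f 36 37 32
f 37 30 38
f 37 38 32
f 38 30 39
f 38 39 32
f 39 30 40
f 39 40 32
f 40 30 41
f 40 41 32
f 41 30 42
f 41 42 32
f 42 30 31
f 42 31 32



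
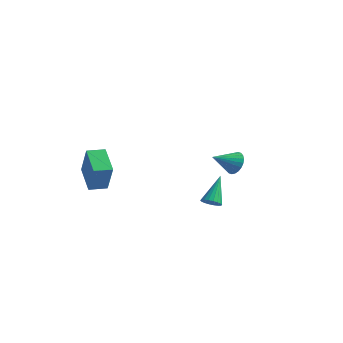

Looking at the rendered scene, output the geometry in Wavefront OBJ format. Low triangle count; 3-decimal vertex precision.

v 2.11 -1.607 -0.508
v 2.403 -1.909 -0.168
v 1.91 -0.413 0.728
v 2.569 -1.771 -0.275
v 2.644 -1.601 -0.427
v 2.614 -1.432 -0.595
v 2.483 -1.298 -0.746
v 2.279 -1.225 -0.85
v 2.042 -1.228 -0.886
v 1.818 -1.306 -0.847
v 1.652 -1.443 -0.741
v 1.577 -1.614 -0.588
v 1.607 -1.782 -0.42
v 1.738 -1.917 -0.269
v 1.942 -1.989 -0.166
v 2.179 -1.987 -0.13
v 0.104 4.114 -0.944
v 0.659 4.057 -0.458
v -0.624 3.066 -0.236
v 0.494 4.258 -0.332
v 0.269 4.436 -0.299
v 0.02 4.565 -0.364
v -0.217 4.626 -0.518
v -0.405 4.609 -0.736
v -0.516 4.516 -0.987
v -0.531 4.362 -1.23
v -0.451 4.171 -1.431
v -0.285 3.971 -1.557
v -0.061 3.792 -1.59
v 0.189 3.663 -1.525
v 0.426 3.602 -1.371
v 0.614 3.619 -1.153
v 0.724 3.712 -0.902
v 0.74 3.866 -0.658
v -4.967 -2.319 0.079
v -4.357 -2.717 1.758
v -4.338 -1.583 0.025
v -3.728 -1.98 1.703
v -3.852 -3.32 -0.563
v -3.242 -3.717 1.115
v -3.223 -2.583 -0.618
v -2.613 -2.981 1.061
f 2 1 4
f 2 4 3
f 4 1 5
f 4 5 3
f 5 1 6
f 5 6 3
f 6 1 7
f 6 7 3
f 7 1 8
f 7 8 3
f 8 1 9
f 8 9 3
f 9 1 10
f 9 10 3
f 10 1 11
f 10 11 3
f 11 1 12
f 11 12 3
f 12 1 13
f 12 13 3
f 13 1 14
f 13 14 3
f 14 1 15
f 14 15 3
f 15 1 16
f 15 16 3
f 16 1 2
f 16 2 3
f 18 17 20
f 18 20 19
f 20 17 21
f 20 21 19
f 21 17 22
f 21 22 19
f 22 17 23
f 22 23 19
f 23 17 24
f 23 24 19
f 24 17 25
f 24 25 19
f 25 17 26
f 25 26 19
f 26 17 27
f 26 27 19
f 27 17 28
f 27 28 19
f 28 17 29
f 28 29 19
f 29 17 30
f 29 30 19
f 30 17 31
f 30 31 19
f 31 17 32
f 31 32 19
f 32 17 33
f 32 33 19
f 33 17 34
f 33 34 19
f 34 17 18
f 34 18 19
f 36 38 35
f 39 36 35
f 35 38 37
f 37 39 35
f 36 42 38
f 40 36 39
f 40 42 36
f 38 42 37
f 41 39 37
f 37 42 41
f 41 40 39
f 42 40 41



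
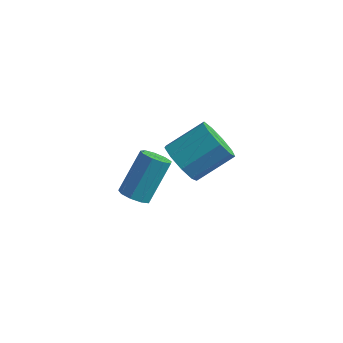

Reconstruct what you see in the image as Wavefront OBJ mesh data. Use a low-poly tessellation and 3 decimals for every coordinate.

v 1.199 0.963 3.257
v 1.561 1.377 2.397
v 2.543 2.61 3.404
v 2.181 2.197 4.263
v 0.969 1.695 2.584
v 1.951 2.928 3.591
v 0.485 1.671 3.086
v 1.467 2.904 4.092
v 0.335 1.316 3.667
v 1.316 2.549 4.674
v 0.589 0.796 4.057
v 1.571 2.029 5.063
v 1.129 0.354 4.072
v 2.11 1.587 5.078
v 1.701 0.197 3.706
v 2.683 1.431 4.712
v 2.039 0.399 3.129
v 3.021 1.632 4.136
v 1.984 0.865 2.613
v 2.965 2.098 3.619
v -1.671 2.113 -1.117
v -0.968 2.097 -1.219
v -0.687 3.372 0.514
v -1.389 3.387 0.617
v -1.163 2.47 -1.462
v -0.882 3.745 0.272
v -1.596 2.676 -1.543
v -1.315 3.95 0.191
v -2.063 2.618 -1.425
v -1.782 3.892 0.309
v -2.347 2.324 -1.162
v -2.066 3.598 0.572
v -2.314 1.931 -0.879
v -2.033 3.205 0.855
v -1.98 1.623 -0.707
v -1.699 2.897 1.027
v -1.501 1.544 -0.727
v -1.22 2.819 1.007
v -1.102 1.732 -0.929
v -0.821 3.006 0.805
f 2 1 5
f 2 5 3
f 3 5 6
f 3 6 4
f 5 1 7
f 5 7 6
f 6 7 8
f 6 8 4
f 7 1 9
f 7 9 8
f 8 9 10
f 8 10 4
f 9 1 11
f 9 11 10
f 10 11 12
f 10 12 4
f 11 1 13
f 11 13 12
f 12 13 14
f 12 14 4
f 13 1 15
f 13 15 14
f 14 15 16
f 14 16 4
f 15 1 17
f 15 17 16
f 16 17 18
f 16 18 4
f 17 1 19
f 17 19 18
f 18 19 20
f 18 20 4
f 19 1 2
f 19 2 20
f 20 2 3
f 20 3 4
f 22 21 25
f 22 25 23
f 23 25 26
f 23 26 24
f 25 21 27
f 25 27 26
f 26 27 28
f 26 28 24
f 27 21 29
f 27 29 28
f 28 29 30
f 28 30 24
f 29 21 31
f 29 31 30
f 30 31 32
f 30 32 24
f 31 21 33
f 31 33 32
f 32 33 34
f 32 34 24
f 33 21 35
f 33 35 34
f 34 35 36
f 34 36 24
f 35 21 37
f 35 37 36
f 36 37 38
f 36 38 24
f 37 21 39
f 37 39 38
f 38 39 40
f 38 40 24
f 39 21 22
f 39 22 40
f 40 22 23
f 40 23 24



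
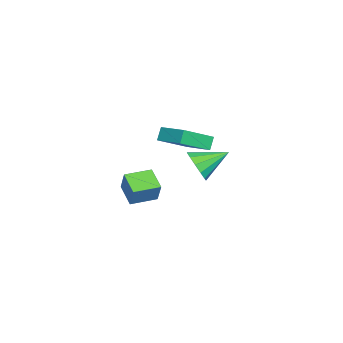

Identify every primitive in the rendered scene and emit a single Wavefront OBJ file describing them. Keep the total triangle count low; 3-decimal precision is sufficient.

v -3.464 0.342 -1.1
v -3.973 0.456 -0.354
v -2.328 1.815 -0.551
v -2.836 1.93 0.195
v -2.184 -1.05 -0.015
v -2.692 -0.935 0.731
v -1.047 0.424 0.534
v -1.556 0.538 1.28
v -0.638 -2.733 -2.956
v -0.116 -2.425 -1.661
v -1.503 -1.411 -2.921
v -0.981 -1.103 -1.626
v 0.461 -1.997 -3.574
v 0.983 -1.689 -2.279
v -0.404 -0.675 -3.539
v 0.118 -0.367 -2.244
v 3.881 2.197 1.841
v 4.705 2.283 2.436
v 3.159 3.723 2.619
v 4.819 2.58 1.957
v 4.635 2.756 1.442
v 4.212 2.755 1.053
v 3.684 2.576 0.914
v 3.218 2.276 1.07
v 2.963 1.952 1.469
v 2.999 1.705 1.987
v 3.316 1.614 2.458
v 3.812 1.708 2.733
v 4.329 1.957 2.725
f 2 4 1
f 5 2 1
f 1 4 3
f 3 5 1
f 2 8 4
f 6 2 5
f 6 8 2
f 4 8 3
f 7 5 3
f 3 8 7
f 7 6 5
f 8 6 7
f 10 12 9
f 13 10 9
f 9 12 11
f 11 13 9
f 10 16 12
f 14 10 13
f 14 16 10
f 12 16 11
f 15 13 11
f 11 16 15
f 15 14 13
f 16 14 15
f 18 17 20
f 18 20 19
f 20 17 21
f 20 21 19
f 21 17 22
f 21 22 19
f 22 17 23
f 22 23 19
f 23 17 24
f 23 24 19
f 24 17 25
f 24 25 19
f 25 17 26
f 25 26 19
f 26 17 27
f 26 27 19
f 27 17 28
f 27 28 19
f 28 17 29
f 28 29 19
f 29 17 18
f 29 18 19



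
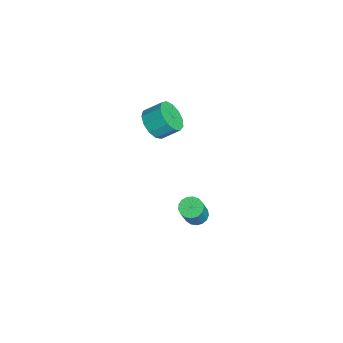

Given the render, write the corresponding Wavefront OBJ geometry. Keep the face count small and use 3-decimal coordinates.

v 1.412 2.31 -4.717
v 1.855 1.99 -5.03
v 2.791 1.609 -3.316
v 2.348 1.93 -3.003
v 1.96 2.272 -5.025
v 2.896 1.892 -3.311
v 1.94 2.564 -4.949
v 2.876 2.183 -3.235
v 1.799 2.797 -4.82
v 2.735 2.416 -3.106
v 1.569 2.918 -4.668
v 2.505 2.538 -2.954
v 1.303 2.901 -4.527
v 2.239 2.52 -2.812
v 1.062 2.748 -4.429
v 1.998 2.367 -2.715
v 0.901 2.495 -4.397
v 1.838 2.114 -2.683
v 0.858 2.199 -4.439
v 1.794 1.819 -2.725
v 0.941 1.929 -4.544
v 1.877 1.549 -2.83
v 1.132 1.747 -4.689
v 2.068 1.366 -2.975
v 1.387 1.693 -4.841
v 2.323 1.312 -3.126
v 1.648 1.781 -4.964
v 2.584 1.4 -3.249
v 0.132 0.323 1.751
v 0.98 0.042 1.97
v 1.096 0.936 2.669
v 0.248 1.217 2.449
v 1.032 0.356 1.561
v 1.147 1.249 2.259
v 0.798 0.659 1.211
v 0.913 1.552 1.91
v 0.352 0.856 1.033
v 0.468 1.749 1.732
v -0.163 0.883 1.083
v -0.048 1.777 1.782
v -0.584 0.733 1.345
v -0.469 1.627 2.043
v -0.778 0.453 1.735
v -0.663 1.346 2.434
v -0.683 0.131 2.131
v -0.568 1.025 2.829
v -0.329 -0.129 2.406
v -0.214 0.764 3.104
v 0.171 -0.246 2.472
v 0.287 0.648 3.171
v 0.66 -0.182 2.31
v 0.775 0.711 3.009
f 2 1 5
f 2 5 3
f 3 5 6
f 3 6 4
f 5 1 7
f 5 7 6
f 6 7 8
f 6 8 4
f 7 1 9
f 7 9 8
f 8 9 10
f 8 10 4
f 9 1 11
f 9 11 10
f 10 11 12
f 10 12 4
f 11 1 13
f 11 13 12
f 12 13 14
f 12 14 4
f 13 1 15
f 13 15 14
f 14 15 16
f 14 16 4
f 15 1 17
f 15 17 16
f 16 17 18
f 16 18 4
f 17 1 19
f 17 19 18
f 18 19 20
f 18 20 4
f 19 1 21
f 19 21 20
f 20 21 22
f 20 22 4
f 21 1 23
f 21 23 22
f 22 23 24
f 22 24 4
f 23 1 25
f 23 25 24
f 24 25 26
f 24 26 4
f 25 1 27
f 25 27 26
f 26 27 28
f 26 28 4
f 27 1 2
f 27 2 28
f 28 2 3
f 28 3 4
f 30 29 33
f 30 33 31
f 31 33 34
f 31 34 32
f 33 29 35
f 33 35 34
f 34 35 36
f 34 36 32
f 35 29 37
f 35 37 36
f 36 37 38
f 36 38 32
f 37 29 39
f 37 39 38
f 38 39 40
f 38 40 32
f 39 29 41
f 39 41 40
f 40 41 42
f 40 42 32
f 41 29 43
f 41 43 42
f 42 43 44
f 42 44 32
f 43 29 45
f 43 45 44
f 44 45 46
f 44 46 32
f 45 29 47
f 45 47 46
f 46 47 48
f 46 48 32
f 47 29 49
f 47 49 48
f 48 49 50
f 48 50 32
f 49 29 51
f 49 51 50
f 50 51 52
f 50 52 32
f 51 29 30
f 51 30 52
f 52 30 31
f 52 31 32



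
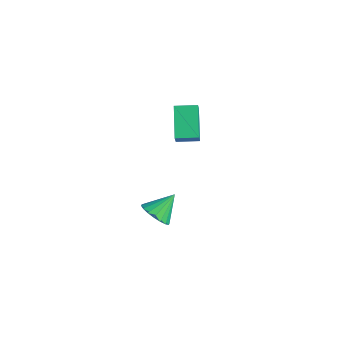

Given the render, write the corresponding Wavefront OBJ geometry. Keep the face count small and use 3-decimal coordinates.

v -2.094 -3.794 -3.442
v -1.219 -3.549 -3.752
v -2.066 -2.546 -2.378
v -1.477 -3.324 -4.009
v -1.857 -3.193 -4.153
v -2.284 -3.18 -4.156
v -2.674 -3.289 -4.018
v -2.948 -3.498 -3.766
v -3.054 -3.766 -3.45
v -2.969 -4.039 -3.132
v -2.711 -4.263 -2.876
v -2.331 -4.394 -2.732
v -1.904 -4.407 -2.729
v -1.514 -4.298 -2.867
v -1.24 -4.089 -3.119
v -1.135 -3.822 -3.435
v -1.809 -2.662 2.54
v -3.189 -1.718 3.637
v -1.072 -1.668 2.612
v -2.451 -0.724 3.71
v -1.389 -3.036 3.39
v -2.768 -2.092 4.488
v -0.651 -2.042 3.463
v -2.031 -1.098 4.56
f 2 1 4
f 2 4 3
f 4 1 5
f 4 5 3
f 5 1 6
f 5 6 3
f 6 1 7
f 6 7 3
f 7 1 8
f 7 8 3
f 8 1 9
f 8 9 3
f 9 1 10
f 9 10 3
f 10 1 11
f 10 11 3
f 11 1 12
f 11 12 3
f 12 1 13
f 12 13 3
f 13 1 14
f 13 14 3
f 14 1 15
f 14 15 3
f 15 1 16
f 15 16 3
f 16 1 2
f 16 2 3
f 18 20 17
f 21 18 17
f 17 20 19
f 19 21 17
f 18 24 20
f 22 18 21
f 22 24 18
f 20 24 19
f 23 21 19
f 19 24 23
f 23 22 21
f 24 22 23



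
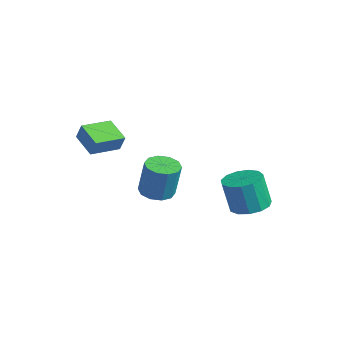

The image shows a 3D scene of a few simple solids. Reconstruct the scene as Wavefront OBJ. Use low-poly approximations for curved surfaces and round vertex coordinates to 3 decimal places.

v -4.009 -4.111 2.819
v -3.614 -4.001 3.775
v -4.134 -2.371 2.671
v -3.738 -2.262 3.626
v -2.562 -4.058 2.214
v -2.166 -3.949 3.169
v -2.686 -2.319 2.065
v -2.291 -2.209 3.021
v 3.178 1.828 -0.309
v 4.069 1.219 -0.277
v 3.774 0.883 1.6
v 2.882 1.492 1.569
v 4.245 1.787 -0.148
v 3.95 1.452 1.729
v 4.082 2.368 -0.07
v 3.786 2.033 1.808
v 3.631 2.778 -0.068
v 3.336 2.442 1.81
v 3.037 2.886 -0.142
v 2.742 2.55 1.736
v 2.487 2.658 -0.269
v 2.192 2.322 1.609
v 2.157 2.166 -0.409
v 1.862 1.83 1.469
v 2.15 1.567 -0.517
v 1.855 1.232 1.361
v 2.47 1.051 -0.559
v 2.175 0.715 1.319
v 3.014 0.782 -0.522
v 2.719 0.446 1.356
v 3.61 0.844 -0.417
v 3.315 0.509 1.461
v 0.916 -2.216 0.771
v 1.382 -1.426 0.621
v 1.77 -1.273 2.618
v 1.304 -2.064 2.769
v 0.832 -1.292 0.717
v 1.219 -1.139 2.714
v 0.314 -1.511 0.835
v 0.701 -1.358 2.832
v 0.025 -1.999 0.928
v 0.413 -1.847 2.925
v 0.078 -2.571 0.961
v 0.465 -2.418 2.958
v 0.45 -3.007 0.922
v 0.838 -2.854 2.919
v 1.001 -3.141 0.826
v 1.388 -2.988 2.823
v 1.519 -2.922 0.708
v 1.906 -2.769 2.705
v 1.807 -2.433 0.615
v 2.195 -2.281 2.612
v 1.755 -1.862 0.582
v 2.142 -1.709 2.579
f 2 4 1
f 5 2 1
f 1 4 3
f 3 5 1
f 2 8 4
f 6 2 5
f 6 8 2
f 4 8 3
f 7 5 3
f 3 8 7
f 7 6 5
f 8 6 7
f 10 9 13
f 10 13 11
f 11 13 14
f 11 14 12
f 13 9 15
f 13 15 14
f 14 15 16
f 14 16 12
f 15 9 17
f 15 17 16
f 16 17 18
f 16 18 12
f 17 9 19
f 17 19 18
f 18 19 20
f 18 20 12
f 19 9 21
f 19 21 20
f 20 21 22
f 20 22 12
f 21 9 23
f 21 23 22
f 22 23 24
f 22 24 12
f 23 9 25
f 23 25 24
f 24 25 26
f 24 26 12
f 25 9 27
f 25 27 26
f 26 27 28
f 26 28 12
f 27 9 29
f 27 29 28
f 28 29 30
f 28 30 12
f 29 9 31
f 29 31 30
f 30 31 32
f 30 32 12
f 31 9 10
f 31 10 32
f 32 10 11
f 32 11 12
f 34 33 37
f 34 37 35
f 35 37 38
f 35 38 36
f 37 33 39
f 37 39 38
f 38 39 40
f 38 40 36
f 39 33 41
f 39 41 40
f 40 41 42
f 40 42 36
f 41 33 43
f 41 43 42
f 42 43 44
f 42 44 36
f 43 33 45
f 43 45 44
f 44 45 46
f 44 46 36
f 45 33 47
f 45 47 46
f 46 47 48
f 46 48 36
f 47 33 49
f 47 49 48
f 48 49 50
f 48 50 36
f 49 33 51
f 49 51 50
f 50 51 52
f 50 52 36
f 51 33 53
f 51 53 52
f 52 53 54
f 52 54 36
f 53 33 34
f 53 34 54
f 54 34 35
f 54 35 36



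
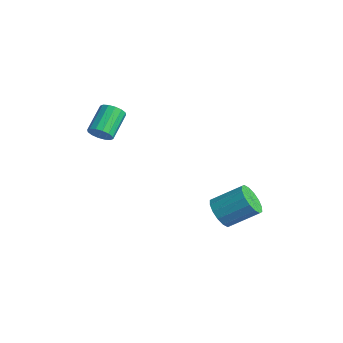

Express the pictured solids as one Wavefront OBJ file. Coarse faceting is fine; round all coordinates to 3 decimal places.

v 0.757 0.067 -3.892
v 1.364 -0.001 -4.31
v 2.03 1.005 -3.506
v 1.423 1.073 -3.088
v 1.156 0.272 -4.48
v 1.823 1.278 -3.676
v 0.842 0.491 -4.493
v 1.509 1.497 -3.689
v 0.505 0.596 -4.344
v 1.171 1.602 -3.54
v 0.235 0.559 -4.075
v 0.902 1.565 -3.271
v 0.105 0.391 -3.756
v 0.772 1.396 -2.952
v 0.15 0.135 -3.474
v 0.816 1.141 -2.67
v 0.357 -0.138 -3.304
v 1.024 0.868 -2.5
v 0.671 -0.357 -3.291
v 1.338 0.649 -2.487
v 1.009 -0.462 -3.44
v 1.675 0.544 -2.636
v 1.278 -0.425 -3.709
v 1.945 0.581 -2.905
v 1.408 -0.256 -4.028
v 2.075 0.749 -3.224
v -1.615 -3.788 0.74
v -1.159 -3.696 0.994
v -1.729 -2.759 1.674
v -2.185 -2.852 1.42
v -1.153 -3.532 0.774
v -1.722 -2.595 1.454
v -1.27 -3.437 0.545
v -1.84 -2.5 1.225
v -1.48 -3.436 0.368
v -2.049 -2.499 1.048
v -1.726 -3.53 0.291
v -2.295 -2.593 0.971
v -1.942 -3.693 0.334
v -2.512 -2.756 1.014
v -2.071 -3.881 0.486
v -2.641 -2.944 1.166
v -2.078 -4.045 0.706
v -2.647 -3.108 1.386
v -1.96 -4.14 0.935
v -2.53 -3.203 1.615
v -1.751 -4.141 1.112
v -2.32 -3.204 1.792
v -1.505 -4.047 1.189
v -2.074 -3.11 1.869
v -1.288 -3.884 1.146
v -1.858 -2.947 1.826
f 2 1 5
f 2 5 3
f 3 5 6
f 3 6 4
f 5 1 7
f 5 7 6
f 6 7 8
f 6 8 4
f 7 1 9
f 7 9 8
f 8 9 10
f 8 10 4
f 9 1 11
f 9 11 10
f 10 11 12
f 10 12 4
f 11 1 13
f 11 13 12
f 12 13 14
f 12 14 4
f 13 1 15
f 13 15 14
f 14 15 16
f 14 16 4
f 15 1 17
f 15 17 16
f 16 17 18
f 16 18 4
f 17 1 19
f 17 19 18
f 18 19 20
f 18 20 4
f 19 1 21
f 19 21 20
f 20 21 22
f 20 22 4
f 21 1 23
f 21 23 22
f 22 23 24
f 22 24 4
f 23 1 25
f 23 25 24
f 24 25 26
f 24 26 4
f 25 1 2
f 25 2 26
f 26 2 3
f 26 3 4
f 28 27 31
f 28 31 29
f 29 31 32
f 29 32 30
f 31 27 33
f 31 33 32
f 32 33 34
f 32 34 30
f 33 27 35
f 33 35 34
f 34 35 36
f 34 36 30
f 35 27 37
f 35 37 36
f 36 37 38
f 36 38 30
f 37 27 39
f 37 39 38
f 38 39 40
f 38 40 30
f 39 27 41
f 39 41 40
f 40 41 42
f 40 42 30
f 41 27 43
f 41 43 42
f 42 43 44
f 42 44 30
f 43 27 45
f 43 45 44
f 44 45 46
f 44 46 30
f 45 27 47
f 45 47 46
f 46 47 48
f 46 48 30
f 47 27 49
f 47 49 48
f 48 49 50
f 48 50 30
f 49 27 51
f 49 51 50
f 50 51 52
f 50 52 30
f 51 27 28
f 51 28 52
f 52 28 29
f 52 29 30



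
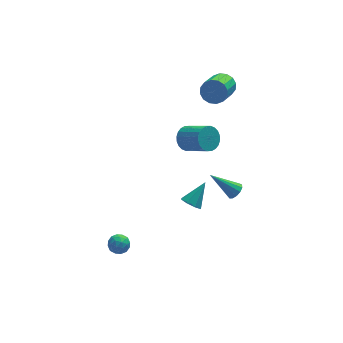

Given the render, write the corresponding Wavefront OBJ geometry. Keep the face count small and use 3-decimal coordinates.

v -2.816 -2.473 -3.416
v -2.507 -2.65 -3.95
v -3.713 -2.79 -3.83
v -3.404 -2.967 -4.364
v -3.312 -3.291 -3.818
v -2.758 -3.095 -3.562
v -3.462 -2.345 -4.218
v -2.908 -2.149 -3.962
v -2.906 -2.57 -4.445
v -2.814 -3.155 -4.198
v -3.406 -2.285 -3.582
v -3.314 -2.87 -3.335
v -2.583 -2.534 -3.646
v -3.637 -2.906 -4.134
v -3.583 -3.097 -3.813
v -3.402 -3.201 -4.127
v -2.73 -2.796 -3.419
v -2.549 -2.899 -3.732
v -3.022 -3.276 -3.655
v -3.671 -2.541 -4.048
v -3.49 -2.644 -4.361
v -2.818 -2.239 -3.653
v -2.637 -2.343 -3.967
v -3.198 -2.164 -4.125
v -2.636 -2.591 -4.251
v -3.163 -2.777 -4.495
v -3.197 -2.412 -4.409
v -2.871 -2.296 -4.258
v -2.582 -2.935 -4.106
v -3.109 -3.121 -4.35
v -3.055 -3.311 -4.029
v -2.729 -3.196 -3.879
v -2.816 -2.888 -4.398
v -3.111 -2.319 -3.43
v -3.638 -2.505 -3.674
v -3.491 -2.244 -3.901
v -3.165 -2.129 -3.751
v -3.057 -2.663 -3.285
v -3.584 -2.849 -3.529
v -3.349 -3.144 -3.522
v -3.023 -3.028 -3.371
v -3.404 -2.552 -3.382
v 0.384 -4.276 0.585
v 0.869 -4.429 0.23
v 1.296 -3.684 1.575
v 0.698 -3.997 0.129
v 0.344 -3.729 0.295
v 0.013 -3.782 0.631
v -0.101 -4.123 0.94
v 0.07 -4.555 1.041
v 0.425 -4.823 0.875
v 0.755 -4.77 0.539
v 1.482 0.442 1.081
v 1.755 0.112 0.429
v 2.612 -1.032 1.368
v 2.338 -0.702 2.019
v 1.97 0.319 0.485
v 2.827 -0.825 1.424
v 2.111 0.545 0.632
v 2.968 -0.599 1.571
v 2.156 0.756 0.847
v 3.013 -0.388 1.786
v 2.099 0.918 1.098
v 2.956 -0.225 2.037
v 1.947 1.009 1.346
v 2.804 -0.135 2.285
v 1.725 1.012 1.553
v 2.582 -0.131 2.492
v 1.465 0.929 1.689
v 2.322 -0.214 2.628
v 1.208 0.772 1.732
v 2.065 -0.372 2.671
v 0.993 0.565 1.676
v 1.85 -0.579 2.615
v 0.852 0.339 1.529
v 1.709 -0.805 2.468
v 0.807 0.128 1.314
v 1.664 -1.016 2.253
v 0.864 -0.035 1.063
v 1.721 -1.178 2.002
v 1.016 -0.125 0.815
v 1.873 -1.269 1.754
v 1.238 -0.129 0.608
v 2.095 -1.272 1.547
v 1.498 -0.046 0.472
v 2.355 -1.189 1.411
v 3.702 -1.216 -2.677
v 4.031 -1.382 -2.269
v 2.438 -0.644 -1.423
v 4.107 -1.088 -2.328
v 4.054 -0.833 -2.497
v 3.889 -0.7 -2.723
v 3.665 -0.731 -2.935
v 3.453 -0.916 -3.065
v 3.319 -1.195 -3.072
v 3.308 -1.482 -2.953
v 3.421 -1.683 -2.747
v 3.624 -1.736 -2.519
v 3.851 -1.624 -2.341
v 4.3 3.549 2.023
v 4.611 3.805 2.691
v 3.73 2.486 3.605
v 3.42 2.231 2.937
v 4.265 4.009 2.652
v 3.384 2.69 3.566
v 3.928 4.09 2.445
v 3.047 2.771 3.358
v 3.691 4.026 2.124
v 2.811 2.707 3.038
v 3.617 3.834 1.776
v 2.737 2.516 2.69
v 3.727 3.566 1.495
v 2.846 2.247 2.408
v 3.99 3.294 1.355
v 3.109 1.975 2.269
v 4.336 3.09 1.394
v 3.455 1.771 2.308
v 4.673 3.009 1.602
v 3.792 1.69 2.515
v 4.909 3.073 1.922
v 4.029 1.754 2.836
v 4.983 3.264 2.27
v 4.103 1.946 3.184
v 4.874 3.533 2.552
v 3.993 2.214 3.465
f 1 38 17
f 38 12 41
f 17 41 6
f 38 41 17
f 1 17 13
f 17 6 18
f 13 18 2
f 17 18 13
f 1 13 22
f 13 2 23
f 22 23 8
f 13 23 22
f 1 22 34
f 22 8 37
f 34 37 11
f 22 37 34
f 1 34 38
f 34 11 42
f 38 42 12
f 34 42 38
f 2 18 29
f 18 6 32
f 29 32 10
f 18 32 29
f 6 41 19
f 41 12 40
f 19 40 5
f 41 40 19
f 12 42 39
f 42 11 35
f 39 35 3
f 42 35 39
f 11 37 36
f 37 8 24
f 36 24 7
f 37 24 36
f 8 23 28
f 23 2 25
f 28 25 9
f 23 25 28
f 4 30 16
f 30 10 31
f 16 31 5
f 30 31 16
f 4 16 14
f 16 5 15
f 14 15 3
f 16 15 14
f 4 14 21
f 14 3 20
f 21 20 7
f 14 20 21
f 4 21 26
f 21 7 27
f 26 27 9
f 21 27 26
f 4 26 30
f 26 9 33
f 30 33 10
f 26 33 30
f 5 31 19
f 31 10 32
f 19 32 6
f 31 32 19
f 3 15 39
f 15 5 40
f 39 40 12
f 15 40 39
f 7 20 36
f 20 3 35
f 36 35 11
f 20 35 36
f 9 27 28
f 27 7 24
f 28 24 8
f 27 24 28
f 10 33 29
f 33 9 25
f 29 25 2
f 33 25 29
f 44 43 46
f 44 46 45
f 46 43 47
f 46 47 45
f 47 43 48
f 47 48 45
f 48 43 49
f 48 49 45
f 49 43 50
f 49 50 45
f 50 43 51
f 50 51 45
f 51 43 52
f 51 52 45
f 52 43 44
f 52 44 45
f 54 53 57
f 54 57 55
f 55 57 58
f 55 58 56
f 57 53 59
f 57 59 58
f 58 59 60
f 58 60 56
f 59 53 61
f 59 61 60
f 60 61 62
f 60 62 56
f 61 53 63
f 61 63 62
f 62 63 64
f 62 64 56
f 63 53 65
f 63 65 64
f 64 65 66
f 64 66 56
f 65 53 67
f 65 67 66
f 66 67 68
f 66 68 56
f 67 53 69
f 67 69 68
f 68 69 70
f 68 70 56
f 69 53 71
f 69 71 70
f 70 71 72
f 70 72 56
f 71 53 73
f 71 73 72
f 72 73 74
f 72 74 56
f 73 53 75
f 73 75 74
f 74 75 76
f 74 76 56
f 75 53 77
f 75 77 76
f 76 77 78
f 76 78 56
f 77 53 79
f 77 79 78
f 78 79 80
f 78 80 56
f 79 53 81
f 79 81 80
f 80 81 82
f 80 82 56
f 81 53 83
f 81 83 82
f 82 83 84
f 82 84 56
f 83 53 85
f 83 85 84
f 84 85 86
f 84 86 56
f 85 53 54
f 85 54 86
f 86 54 55
f 86 55 56
f 88 87 90
f 88 90 89
f 90 87 91
f 90 91 89
f 91 87 92
f 91 92 89
f 92 87 93
f 92 93 89
f 93 87 94
f 93 94 89
f 94 87 95
f 94 95 89
f 95 87 96
f 95 96 89
f 96 87 97
f 96 97 89
f 97 87 98
f 97 98 89
f 98 87 99
f 98 99 89
f 99 87 88
f 99 88 89
f 101 100 104
f 101 104 102
f 102 104 105
f 102 105 103
f 104 100 106
f 104 106 105
f 105 106 107
f 105 107 103
f 106 100 108
f 106 108 107
f 107 108 109
f 107 109 103
f 108 100 110
f 108 110 109
f 109 110 111
f 109 111 103
f 110 100 112
f 110 112 111
f 111 112 113
f 111 113 103
f 112 100 114
f 112 114 113
f 113 114 115
f 113 115 103
f 114 100 116
f 114 116 115
f 115 116 117
f 115 117 103
f 116 100 118
f 116 118 117
f 117 118 119
f 117 119 103
f 118 100 120
f 118 120 119
f 119 120 121
f 119 121 103
f 120 100 122
f 120 122 121
f 121 122 123
f 121 123 103
f 122 100 124
f 122 124 123
f 123 124 125
f 123 125 103
f 124 100 101
f 124 101 125
f 125 101 102
f 125 102 103



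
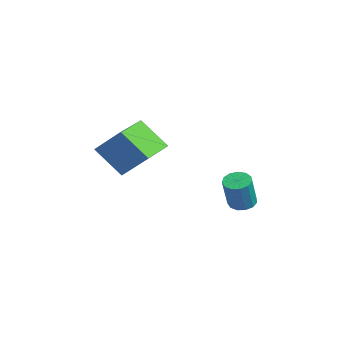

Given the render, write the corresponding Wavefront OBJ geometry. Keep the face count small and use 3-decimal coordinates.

v 0.317 -3.115 2.493
v -0.644 -4.107 3.898
v -1.274 -1.64 2.446
v -2.234 -2.631 3.852
v 1.194 -2.129 3.788
v 0.234 -3.12 5.194
v -0.396 -0.653 3.742
v -1.357 -1.645 5.147
v -0.236 2.985 -0.345
v 0.17 3.567 -0.312
v 0.761 3.057 1.398
v 0.356 2.475 1.365
v -0.185 3.668 -0.159
v 0.406 3.158 1.552
v -0.557 3.553 -0.065
v 0.035 3.043 1.645
v -0.826 3.257 -0.06
v -0.235 2.747 1.65
v -0.908 2.875 -0.145
v -0.317 2.365 1.565
v -0.776 2.528 -0.294
v -0.185 2.018 1.416
v -0.473 2.326 -0.46
v 0.118 1.816 1.25
v -0.094 2.333 -0.588
v 0.497 1.823 1.122
v 0.239 2.548 -0.64
v 0.831 2.037 1.07
v 0.422 2.901 -0.598
v 1.014 2.391 1.112
v 0.397 3.281 -0.475
v 0.988 2.771 1.235
f 2 4 1
f 5 2 1
f 1 4 3
f 3 5 1
f 2 8 4
f 6 2 5
f 6 8 2
f 4 8 3
f 7 5 3
f 3 8 7
f 7 6 5
f 8 6 7
f 10 9 13
f 10 13 11
f 11 13 14
f 11 14 12
f 13 9 15
f 13 15 14
f 14 15 16
f 14 16 12
f 15 9 17
f 15 17 16
f 16 17 18
f 16 18 12
f 17 9 19
f 17 19 18
f 18 19 20
f 18 20 12
f 19 9 21
f 19 21 20
f 20 21 22
f 20 22 12
f 21 9 23
f 21 23 22
f 22 23 24
f 22 24 12
f 23 9 25
f 23 25 24
f 24 25 26
f 24 26 12
f 25 9 27
f 25 27 26
f 26 27 28
f 26 28 12
f 27 9 29
f 27 29 28
f 28 29 30
f 28 30 12
f 29 9 31
f 29 31 30
f 30 31 32
f 30 32 12
f 31 9 10
f 31 10 32
f 32 10 11
f 32 11 12



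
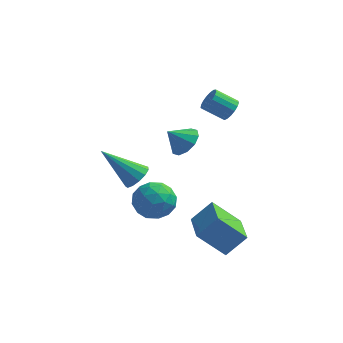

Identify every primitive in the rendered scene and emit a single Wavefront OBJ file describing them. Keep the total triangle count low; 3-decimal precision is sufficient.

v 1.119 0.813 -0.336
v 1.69 0.73 0.158
v 0.461 0.527 0.376
v 1.533 1.171 0.19
v 1.218 1.476 0.021
v 0.865 1.527 -0.284
v 0.609 1.305 -0.609
v 0.547 0.895 -0.83
v 0.704 0.454 -0.862
v 1.019 0.149 -0.693
v 1.372 0.098 -0.388
v 1.629 0.32 -0.063
v 2.775 1.723 1.188
v 3.077 1.781 1.644
v 2.188 1.675 2.247
v 1.885 1.617 1.792
v 3.006 2.027 1.584
v 2.117 1.921 2.187
v 2.883 2.204 1.433
v 1.993 2.098 2.036
v 2.735 2.27 1.226
v 1.845 2.164 1.829
v 2.595 2.212 1.01
v 1.706 2.105 1.613
v 2.497 2.041 0.835
v 1.608 1.934 1.439
v 2.463 1.797 0.741
v 1.573 1.691 1.345
v 2.5 1.537 0.75
v 1.61 1.43 1.353
v 2.6 1.319 0.859
v 1.71 1.213 1.462
v 2.74 1.194 1.043
v 1.85 1.087 1.647
v 2.888 1.19 1.261
v 1.998 1.083 1.864
v 3.01 1.308 1.462
v 2.121 1.202 2.065
v 3.078 1.521 1.6
v 2.189 1.415 2.204
v -0.764 0.429 -2.518
v -0.349 0.119 -2.094
v -2.236 0.371 -1.122
v -0.306 0.489 -2.033
v -0.408 0.84 -2.126
v -0.624 1.061 -2.344
v -0.884 1.081 -2.617
v -1.106 0.894 -2.859
v -1.219 0.56 -2.992
v -1.188 0.184 -2.976
v -1.022 -0.114 -2.814
v -0.775 -0.239 -2.558
v -0.524 -0.153 -2.29
v 2.488 -3.259 -2.705
v 3.231 -2.827 -1.867
v 1.933 -1.723 -3.004
v 2.677 -1.291 -2.167
v 3.603 -3.069 -3.793
v 4.347 -2.637 -2.956
v 3.049 -1.533 -4.093
v 3.792 -1.101 -3.255
v -0.035 -1.381 -2.364
v 0.851 -1.146 -2.177
v 0.189 -2.734 -1.723
v 1.075 -2.499 -1.536
v 0.374 -2.077 -1.083
v 0.235 -1.241 -1.479
v 0.805 -2.639 -2.421
v 0.666 -1.803 -2.817
v 1.37 -1.923 -2.212
v 1.104 -1.575 -1.385
v -0.064 -2.305 -2.515
v -0.33 -1.957 -1.688
v 0.388 -1.145 -2.327
v 0.652 -2.735 -1.573
v 0.24 -2.487 -1.307
v 0.76 -2.349 -1.197
v 0.026 -1.201 -1.917
v 0.547 -1.062 -1.807
v 0.266 -1.609 -1.164
v 0.493 -2.818 -2.093
v 1.014 -2.679 -1.983
v 0.28 -1.531 -2.703
v 0.8 -1.393 -2.593
v 0.774 -2.271 -2.736
v 1.214 -1.463 -2.238
v 1.346 -2.258 -1.861
v 1.187 -2.341 -2.381
v 1.106 -1.85 -2.614
v 1.057 -1.259 -1.752
v 1.189 -2.054 -1.375
v 0.777 -1.806 -1.108
v 0.695 -1.315 -1.341
v 1.363 -1.716 -1.772
v -0.149 -1.826 -2.525
v -0.017 -2.621 -2.148
v 0.345 -2.565 -2.559
v 0.263 -2.074 -2.792
v -0.306 -1.622 -2.039
v -0.174 -2.417 -1.662
v -0.066 -2.03 -1.286
v -0.147 -1.539 -1.519
v -0.323 -2.164 -2.128
f 2 1 4
f 2 4 3
f 4 1 5
f 4 5 3
f 5 1 6
f 5 6 3
f 6 1 7
f 6 7 3
f 7 1 8
f 7 8 3
f 8 1 9
f 8 9 3
f 9 1 10
f 9 10 3
f 10 1 11
f 10 11 3
f 11 1 12
f 11 12 3
f 12 1 2
f 12 2 3
f 14 13 17
f 14 17 15
f 15 17 18
f 15 18 16
f 17 13 19
f 17 19 18
f 18 19 20
f 18 20 16
f 19 13 21
f 19 21 20
f 20 21 22
f 20 22 16
f 21 13 23
f 21 23 22
f 22 23 24
f 22 24 16
f 23 13 25
f 23 25 24
f 24 25 26
f 24 26 16
f 25 13 27
f 25 27 26
f 26 27 28
f 26 28 16
f 27 13 29
f 27 29 28
f 28 29 30
f 28 30 16
f 29 13 31
f 29 31 30
f 30 31 32
f 30 32 16
f 31 13 33
f 31 33 32
f 32 33 34
f 32 34 16
f 33 13 35
f 33 35 34
f 34 35 36
f 34 36 16
f 35 13 37
f 35 37 36
f 36 37 38
f 36 38 16
f 37 13 39
f 37 39 38
f 38 39 40
f 38 40 16
f 39 13 14
f 39 14 40
f 40 14 15
f 40 15 16
f 42 41 44
f 42 44 43
f 44 41 45
f 44 45 43
f 45 41 46
f 45 46 43
f 46 41 47
f 46 47 43
f 47 41 48
f 47 48 43
f 48 41 49
f 48 49 43
f 49 41 50
f 49 50 43
f 50 41 51
f 50 51 43
f 51 41 52
f 51 52 43
f 52 41 53
f 52 53 43
f 53 41 42
f 53 42 43
f 55 57 54
f 58 55 54
f 54 57 56
f 56 58 54
f 55 61 57
f 59 55 58
f 59 61 55
f 57 61 56
f 60 58 56
f 56 61 60
f 60 59 58
f 61 59 60
f 62 99 78
f 99 73 102
f 78 102 67
f 99 102 78
f 62 78 74
f 78 67 79
f 74 79 63
f 78 79 74
f 62 74 83
f 74 63 84
f 83 84 69
f 74 84 83
f 62 83 95
f 83 69 98
f 95 98 72
f 83 98 95
f 62 95 99
f 95 72 103
f 99 103 73
f 95 103 99
f 63 79 90
f 79 67 93
f 90 93 71
f 79 93 90
f 67 102 80
f 102 73 101
f 80 101 66
f 102 101 80
f 73 103 100
f 103 72 96
f 100 96 64
f 103 96 100
f 72 98 97
f 98 69 85
f 97 85 68
f 98 85 97
f 69 84 89
f 84 63 86
f 89 86 70
f 84 86 89
f 65 91 77
f 91 71 92
f 77 92 66
f 91 92 77
f 65 77 75
f 77 66 76
f 75 76 64
f 77 76 75
f 65 75 82
f 75 64 81
f 82 81 68
f 75 81 82
f 65 82 87
f 82 68 88
f 87 88 70
f 82 88 87
f 65 87 91
f 87 70 94
f 91 94 71
f 87 94 91
f 66 92 80
f 92 71 93
f 80 93 67
f 92 93 80
f 64 76 100
f 76 66 101
f 100 101 73
f 76 101 100
f 68 81 97
f 81 64 96
f 97 96 72
f 81 96 97
f 70 88 89
f 88 68 85
f 89 85 69
f 88 85 89
f 71 94 90
f 94 70 86
f 90 86 63
f 94 86 90

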